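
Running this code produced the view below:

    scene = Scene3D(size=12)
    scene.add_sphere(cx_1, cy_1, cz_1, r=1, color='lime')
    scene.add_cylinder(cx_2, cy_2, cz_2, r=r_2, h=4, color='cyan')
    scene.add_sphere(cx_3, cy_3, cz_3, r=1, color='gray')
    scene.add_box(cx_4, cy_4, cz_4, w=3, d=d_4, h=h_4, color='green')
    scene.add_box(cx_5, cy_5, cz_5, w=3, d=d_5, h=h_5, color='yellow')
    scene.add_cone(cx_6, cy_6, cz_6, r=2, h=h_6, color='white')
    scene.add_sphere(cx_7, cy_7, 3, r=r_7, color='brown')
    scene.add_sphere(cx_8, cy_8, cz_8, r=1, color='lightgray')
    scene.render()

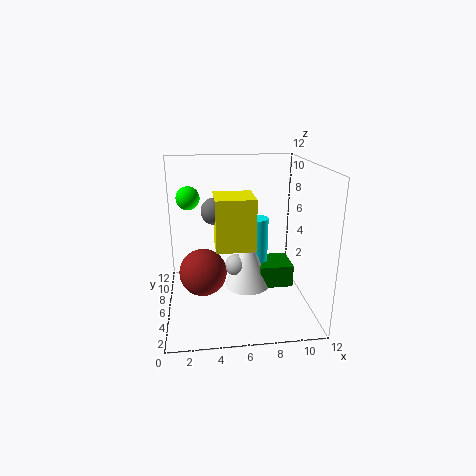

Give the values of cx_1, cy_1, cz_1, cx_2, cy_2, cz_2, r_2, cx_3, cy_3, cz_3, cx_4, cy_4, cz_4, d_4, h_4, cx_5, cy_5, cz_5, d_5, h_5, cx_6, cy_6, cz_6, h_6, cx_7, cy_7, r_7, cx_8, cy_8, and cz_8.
cx_1 = 2; cy_1 = 8; cz_1 = 9; cx_2 = 8; cy_2 = 8; cz_2 = 3; r_2 = 1; cx_3 = 4; cy_3 = 4; cz_3 = 9; cx_4 = 8; cy_4 = 6; cz_4 = 1; d_4 = 3; h_4 = 2; cx_5 = 4; cy_5 = 3; cz_5 = 6; d_5 = 3; h_5 = 4; cx_6 = 7; cy_6 = 7; cz_6 = 1; h_6 = 5; cx_7 = 3; cy_7 = 6; r_7 = 2; cx_8 = 6; cy_8 = 7; cz_8 = 3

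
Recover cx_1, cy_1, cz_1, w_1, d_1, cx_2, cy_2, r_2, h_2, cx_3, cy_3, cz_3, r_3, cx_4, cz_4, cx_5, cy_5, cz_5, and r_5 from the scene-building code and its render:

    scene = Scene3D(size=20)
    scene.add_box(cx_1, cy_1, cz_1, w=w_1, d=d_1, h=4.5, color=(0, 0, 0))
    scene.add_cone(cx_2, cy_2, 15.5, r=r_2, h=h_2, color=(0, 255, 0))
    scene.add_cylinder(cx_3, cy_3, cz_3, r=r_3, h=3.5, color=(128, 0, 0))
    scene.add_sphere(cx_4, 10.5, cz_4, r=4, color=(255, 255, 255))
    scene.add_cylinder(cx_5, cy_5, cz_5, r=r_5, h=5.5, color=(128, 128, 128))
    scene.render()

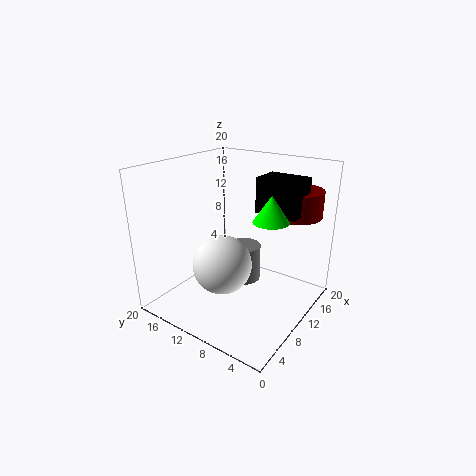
cx_1 = 9.5
cy_1 = 1.5
cz_1 = 14.5
w_1 = 4
d_1 = 5.5
cx_2 = 5.5
cy_2 = 2.5
r_2 = 2
h_2 = 3
cx_3 = 14
cy_3 = 3.5
cz_3 = 13.5
r_3 = 3.5
cx_4 = 7
cz_4 = 7
cx_5 = 13
cy_5 = 11
cz_5 = 2
r_5 = 2.5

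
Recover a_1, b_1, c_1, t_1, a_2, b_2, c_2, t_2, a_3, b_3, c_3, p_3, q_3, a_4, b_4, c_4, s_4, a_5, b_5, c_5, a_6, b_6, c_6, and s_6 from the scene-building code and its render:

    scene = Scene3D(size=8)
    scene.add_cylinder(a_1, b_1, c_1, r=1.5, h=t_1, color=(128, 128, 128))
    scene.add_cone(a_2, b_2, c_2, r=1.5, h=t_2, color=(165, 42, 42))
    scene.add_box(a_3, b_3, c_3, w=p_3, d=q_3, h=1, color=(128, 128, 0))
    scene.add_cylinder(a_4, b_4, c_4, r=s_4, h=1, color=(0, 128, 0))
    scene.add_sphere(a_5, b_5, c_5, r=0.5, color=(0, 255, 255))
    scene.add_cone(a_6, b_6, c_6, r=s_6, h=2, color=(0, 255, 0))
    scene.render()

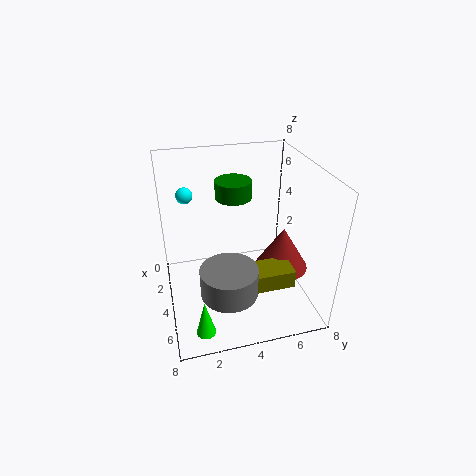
a_1 = 6, b_1 = 3, c_1 = 2, t_1 = 1.5, a_2 = 4.5, b_2 = 6.5, c_2 = 2, t_2 = 2.5, a_3 = 5, b_3 = 4, c_3 = 2, p_3 = 1.5, q_3 = 2.5, a_4 = 3, b_4 = 4, c_4 = 6, s_4 = 1, a_5 = 1, b_5 = 1.5, c_5 = 5.5, a_6 = 7, b_6 = 1.5, c_6 = 0.5, s_6 = 0.5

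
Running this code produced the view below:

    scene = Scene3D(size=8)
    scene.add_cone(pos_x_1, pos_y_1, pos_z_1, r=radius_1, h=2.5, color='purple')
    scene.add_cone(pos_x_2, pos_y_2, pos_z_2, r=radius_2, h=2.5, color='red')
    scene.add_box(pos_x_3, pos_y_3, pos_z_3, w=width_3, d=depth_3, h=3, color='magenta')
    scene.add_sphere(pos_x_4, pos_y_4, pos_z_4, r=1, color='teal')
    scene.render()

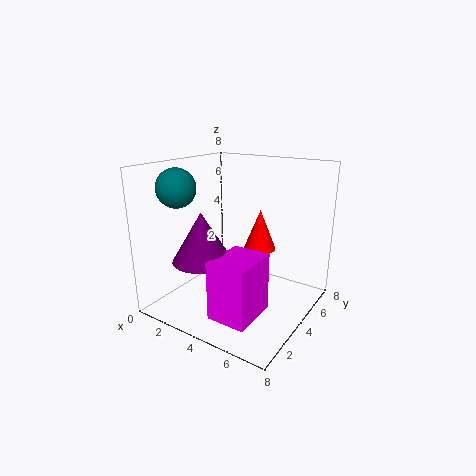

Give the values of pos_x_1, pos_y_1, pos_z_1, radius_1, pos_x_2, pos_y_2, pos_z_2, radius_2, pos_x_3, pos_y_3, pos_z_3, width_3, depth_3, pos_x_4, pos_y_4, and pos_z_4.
pos_x_1 = 3.5; pos_y_1 = 1.5; pos_z_1 = 3.5; radius_1 = 1.5; pos_x_2 = 4; pos_y_2 = 6.5; pos_z_2 = 2.5; radius_2 = 1; pos_x_3 = 4.5; pos_y_3 = 0.5; pos_z_3 = 1; width_3 = 2; depth_3 = 2.5; pos_x_4 = 2; pos_y_4 = 1.5; pos_z_4 = 7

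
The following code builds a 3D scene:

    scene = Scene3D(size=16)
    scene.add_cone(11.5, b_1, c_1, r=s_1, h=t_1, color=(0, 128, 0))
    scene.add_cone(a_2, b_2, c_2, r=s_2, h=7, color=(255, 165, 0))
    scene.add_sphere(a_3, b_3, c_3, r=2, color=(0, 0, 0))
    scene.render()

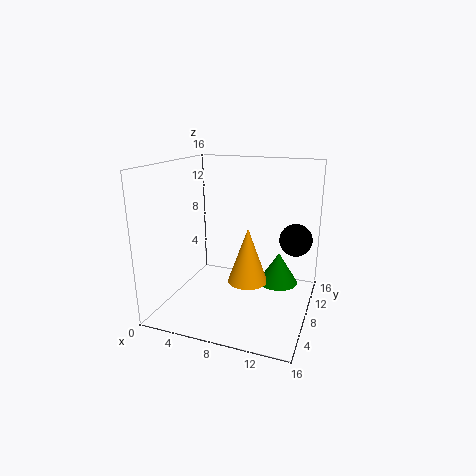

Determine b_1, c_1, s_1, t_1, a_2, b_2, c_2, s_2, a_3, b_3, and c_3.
b_1 = 13.5; c_1 = 0.5; s_1 = 2.5; t_1 = 4; a_2 = 8; b_2 = 11.5; c_2 = 1; s_2 = 2.5; a_3 = 13.5; b_3 = 13.5; c_3 = 6.5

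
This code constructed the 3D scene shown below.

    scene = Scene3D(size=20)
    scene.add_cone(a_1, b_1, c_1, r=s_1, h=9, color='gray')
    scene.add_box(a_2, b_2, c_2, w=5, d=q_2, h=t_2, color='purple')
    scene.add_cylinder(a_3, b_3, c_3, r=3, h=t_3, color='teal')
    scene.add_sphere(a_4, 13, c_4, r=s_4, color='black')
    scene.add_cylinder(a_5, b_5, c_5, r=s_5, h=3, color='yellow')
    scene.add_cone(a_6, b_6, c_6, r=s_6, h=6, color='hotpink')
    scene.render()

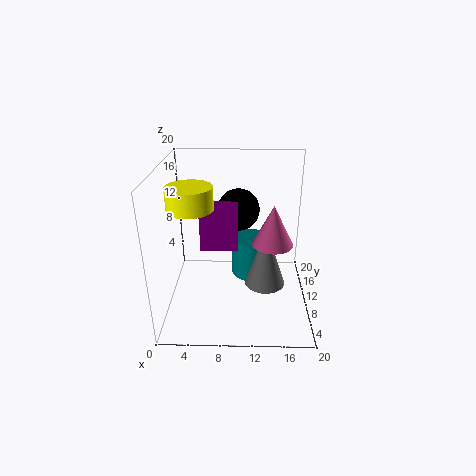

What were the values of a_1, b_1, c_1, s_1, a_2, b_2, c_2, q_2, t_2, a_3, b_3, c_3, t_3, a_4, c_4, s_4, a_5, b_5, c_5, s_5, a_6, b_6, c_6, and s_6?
a_1 = 14; b_1 = 11; c_1 = 2; s_1 = 3; a_2 = 5; b_2 = 8; c_2 = 9; q_2 = 3; t_2 = 6; a_3 = 12; b_3 = 14; c_3 = 2; t_3 = 6; a_4 = 10; c_4 = 13; s_4 = 3; a_5 = 4; b_5 = 8; c_5 = 15; s_5 = 3; a_6 = 15; b_6 = 12; c_6 = 8; s_6 = 3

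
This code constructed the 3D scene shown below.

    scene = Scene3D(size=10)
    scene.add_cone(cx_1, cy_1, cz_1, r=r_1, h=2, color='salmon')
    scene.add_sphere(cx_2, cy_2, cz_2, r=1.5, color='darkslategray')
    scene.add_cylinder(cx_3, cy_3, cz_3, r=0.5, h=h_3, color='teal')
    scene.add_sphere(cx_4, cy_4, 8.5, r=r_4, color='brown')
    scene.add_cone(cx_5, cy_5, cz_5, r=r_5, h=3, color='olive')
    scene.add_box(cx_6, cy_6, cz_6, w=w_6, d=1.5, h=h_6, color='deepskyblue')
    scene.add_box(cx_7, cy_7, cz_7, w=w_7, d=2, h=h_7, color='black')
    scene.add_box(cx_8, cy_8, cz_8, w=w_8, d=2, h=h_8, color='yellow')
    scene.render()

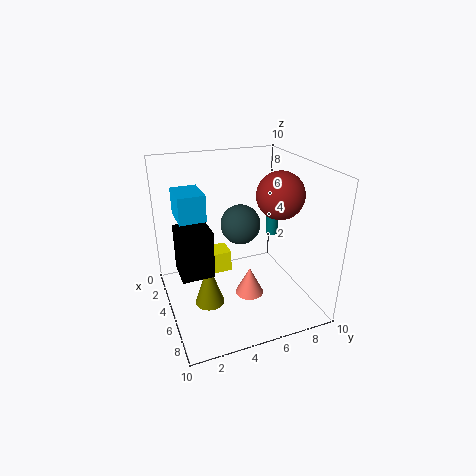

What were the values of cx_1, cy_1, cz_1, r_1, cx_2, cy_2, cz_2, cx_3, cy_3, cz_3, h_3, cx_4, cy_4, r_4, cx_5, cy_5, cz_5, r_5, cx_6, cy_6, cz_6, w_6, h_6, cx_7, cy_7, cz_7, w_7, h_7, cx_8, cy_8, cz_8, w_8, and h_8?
cx_1 = 6; cy_1 = 5.5; cz_1 = 1; r_1 = 1; cx_2 = 3; cy_2 = 6; cz_2 = 5; cx_3 = 1.5; cy_3 = 9.5; cz_3 = 3; h_3 = 2; cx_4 = 7; cy_4 = 7; r_4 = 1.5; cx_5 = 6; cy_5 = 2.5; cz_5 = 1; r_5 = 1; cx_6 = 6; cy_6 = 0.5; cz_6 = 8; w_6 = 2; h_6 = 1.5; cx_7 = 5.5; cy_7 = 0.5; cz_7 = 4; w_7 = 2; h_7 = 3; cx_8 = 3.5; cy_8 = 2.5; cz_8 = 2.5; w_8 = 1.5; h_8 = 1.5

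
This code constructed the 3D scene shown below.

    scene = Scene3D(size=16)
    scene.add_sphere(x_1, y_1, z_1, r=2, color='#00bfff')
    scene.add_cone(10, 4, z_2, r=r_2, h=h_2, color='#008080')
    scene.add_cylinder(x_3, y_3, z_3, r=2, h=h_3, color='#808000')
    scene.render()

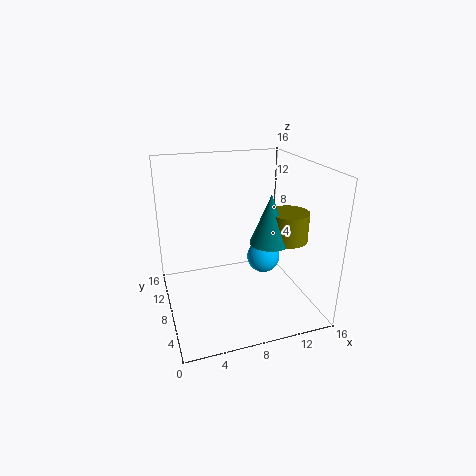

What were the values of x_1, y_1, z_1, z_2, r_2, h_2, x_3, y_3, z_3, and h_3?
x_1 = 12, y_1 = 10, z_1 = 4, z_2 = 9, r_2 = 2, h_2 = 5, x_3 = 12, y_3 = 4, z_3 = 9, h_3 = 3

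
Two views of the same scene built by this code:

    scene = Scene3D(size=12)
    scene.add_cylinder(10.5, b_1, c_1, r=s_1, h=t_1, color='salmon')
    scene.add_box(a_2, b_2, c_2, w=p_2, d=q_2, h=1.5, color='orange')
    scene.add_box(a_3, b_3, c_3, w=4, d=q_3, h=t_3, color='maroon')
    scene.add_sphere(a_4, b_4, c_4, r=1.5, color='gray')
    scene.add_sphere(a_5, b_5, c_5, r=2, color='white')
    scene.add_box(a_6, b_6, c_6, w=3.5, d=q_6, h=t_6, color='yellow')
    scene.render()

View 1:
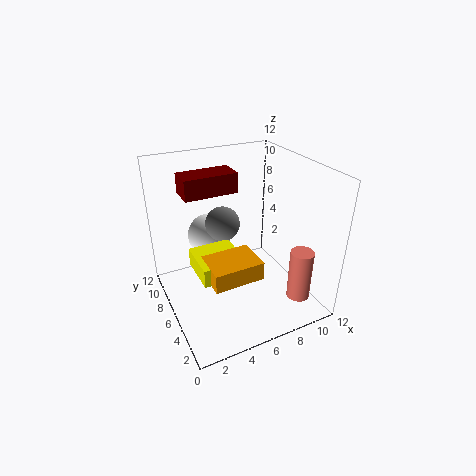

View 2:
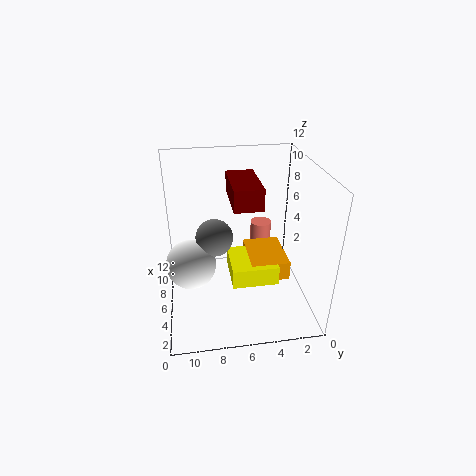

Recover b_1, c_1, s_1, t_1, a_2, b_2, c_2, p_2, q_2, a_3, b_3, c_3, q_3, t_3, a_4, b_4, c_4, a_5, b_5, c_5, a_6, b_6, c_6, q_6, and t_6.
b_1 = 3
c_1 = 0.5
s_1 = 1
t_1 = 4.5
a_2 = 2.5
b_2 = 2.5
c_2 = 4
p_2 = 4
q_2 = 3
a_3 = 1.5
b_3 = 5
c_3 = 10.5
q_3 = 2
t_3 = 1.5
a_4 = 5.5
b_4 = 8
c_4 = 6.5
a_5 = 5
b_5 = 10
c_5 = 4.5
a_6 = 2
b_6 = 3.5
c_6 = 4
q_6 = 3.5
t_6 = 1.5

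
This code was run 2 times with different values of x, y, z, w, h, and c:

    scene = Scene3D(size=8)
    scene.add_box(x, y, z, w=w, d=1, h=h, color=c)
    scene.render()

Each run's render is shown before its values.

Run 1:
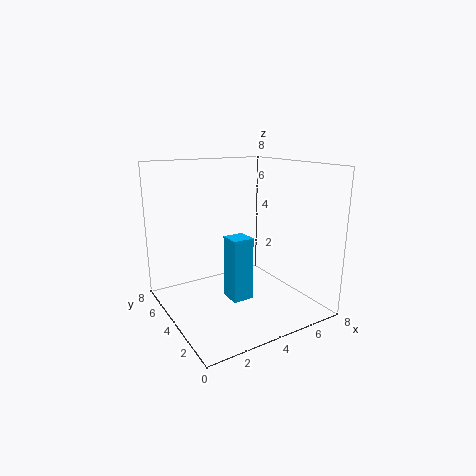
x = 2, y = 1, z = 2, w = 1, h = 3, c = 'deepskyblue'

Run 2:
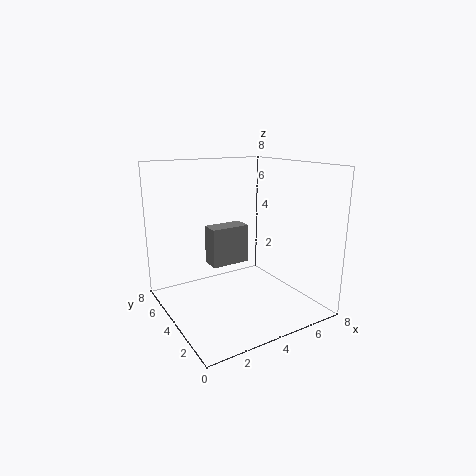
x = 2, y = 3, z = 3, w = 2, h = 2, c = 'gray'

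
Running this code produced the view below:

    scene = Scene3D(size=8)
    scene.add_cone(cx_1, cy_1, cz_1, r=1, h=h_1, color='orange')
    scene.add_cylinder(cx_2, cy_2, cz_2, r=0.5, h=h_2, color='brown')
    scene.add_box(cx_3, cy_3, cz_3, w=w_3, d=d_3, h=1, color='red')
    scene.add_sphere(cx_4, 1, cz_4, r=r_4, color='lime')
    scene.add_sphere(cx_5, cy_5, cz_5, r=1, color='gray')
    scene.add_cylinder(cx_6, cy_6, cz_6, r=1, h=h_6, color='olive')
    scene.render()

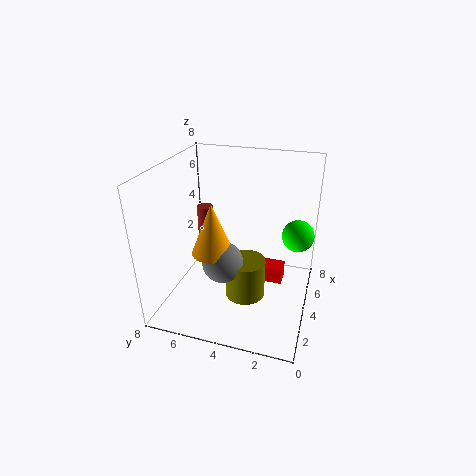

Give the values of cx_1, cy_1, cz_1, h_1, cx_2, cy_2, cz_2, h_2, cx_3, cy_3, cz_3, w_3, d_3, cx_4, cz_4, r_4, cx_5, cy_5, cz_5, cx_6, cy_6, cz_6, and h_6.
cx_1 = 1.5, cy_1 = 4.5, cz_1 = 4.5, h_1 = 2.5, cx_2 = 6.5, cy_2 = 7, cz_2 = 2, h_2 = 2.5, cx_3 = 4.5, cy_3 = 1.5, cz_3 = 1, w_3 = 1, d_3 = 1.5, cx_4 = 7, cz_4 = 3, r_4 = 1, cx_5 = 1.5, cy_5 = 4, cz_5 = 4, cx_6 = 2, cy_6 = 3, cz_6 = 2, h_6 = 2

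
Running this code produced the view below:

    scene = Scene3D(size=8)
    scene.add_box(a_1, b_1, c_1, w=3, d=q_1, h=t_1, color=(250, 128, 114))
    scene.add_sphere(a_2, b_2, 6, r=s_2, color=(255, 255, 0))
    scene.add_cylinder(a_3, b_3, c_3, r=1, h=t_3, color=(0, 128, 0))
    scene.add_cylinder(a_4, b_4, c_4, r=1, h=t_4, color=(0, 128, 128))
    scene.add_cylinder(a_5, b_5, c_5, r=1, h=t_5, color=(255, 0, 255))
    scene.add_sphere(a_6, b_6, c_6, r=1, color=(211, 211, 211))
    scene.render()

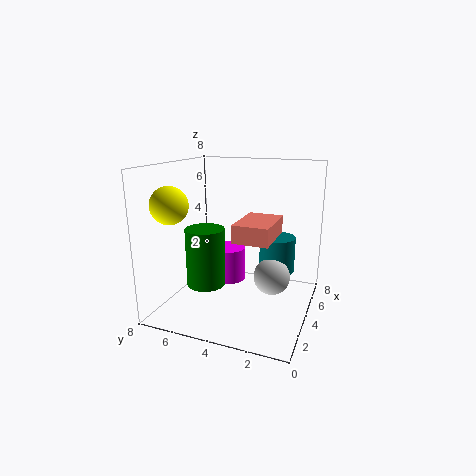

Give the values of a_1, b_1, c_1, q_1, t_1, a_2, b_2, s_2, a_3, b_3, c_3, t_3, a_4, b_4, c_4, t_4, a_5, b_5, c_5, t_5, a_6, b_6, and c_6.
a_1 = 3; b_1 = 2; c_1 = 4; q_1 = 2; t_1 = 1; a_2 = 2; b_2 = 7; s_2 = 1; a_3 = 2; b_3 = 5; c_3 = 2; t_3 = 3; a_4 = 5; b_4 = 2; c_4 = 2; t_4 = 2; a_5 = 5; b_5 = 5; c_5 = 1; t_5 = 2; a_6 = 4; b_6 = 2; c_6 = 2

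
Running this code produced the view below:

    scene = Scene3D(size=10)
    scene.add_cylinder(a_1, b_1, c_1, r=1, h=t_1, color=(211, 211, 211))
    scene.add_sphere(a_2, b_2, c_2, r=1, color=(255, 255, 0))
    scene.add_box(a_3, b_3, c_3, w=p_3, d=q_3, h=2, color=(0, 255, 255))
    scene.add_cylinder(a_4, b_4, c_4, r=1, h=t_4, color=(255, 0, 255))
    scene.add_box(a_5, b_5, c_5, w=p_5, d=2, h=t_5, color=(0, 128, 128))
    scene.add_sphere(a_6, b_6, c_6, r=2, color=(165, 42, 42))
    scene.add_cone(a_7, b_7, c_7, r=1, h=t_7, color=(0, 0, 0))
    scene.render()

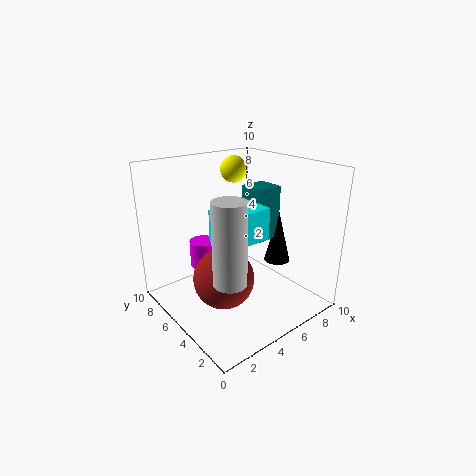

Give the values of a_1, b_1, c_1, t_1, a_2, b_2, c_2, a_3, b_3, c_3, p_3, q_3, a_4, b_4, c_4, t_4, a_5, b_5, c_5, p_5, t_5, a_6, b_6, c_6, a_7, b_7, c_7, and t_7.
a_1 = 2, b_1 = 2, c_1 = 4, t_1 = 5, a_2 = 7, b_2 = 8, c_2 = 9, a_3 = 2, b_3 = 2, c_3 = 6, p_3 = 3, q_3 = 2, a_4 = 4, b_4 = 8, c_4 = 2, t_4 = 2, a_5 = 7, b_5 = 5, c_5 = 4, p_5 = 2, t_5 = 4, a_6 = 3, b_6 = 4, c_6 = 3, a_7 = 9, b_7 = 5, c_7 = 2, t_7 = 4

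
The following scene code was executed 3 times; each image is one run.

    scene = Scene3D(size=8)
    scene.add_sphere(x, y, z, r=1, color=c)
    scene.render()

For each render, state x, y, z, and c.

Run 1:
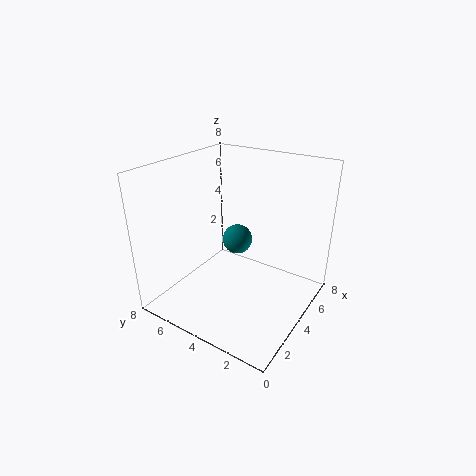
x = 7
y = 6
z = 2
c = 'teal'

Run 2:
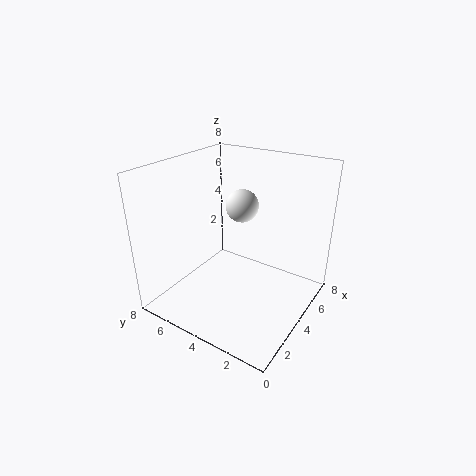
x = 6
y = 5
z = 5
c = 'white'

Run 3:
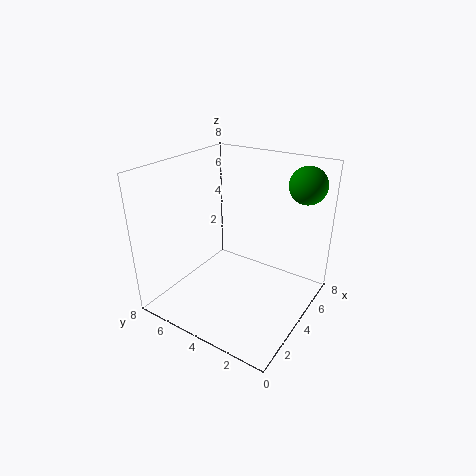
x = 6
y = 1
z = 7
c = 'green'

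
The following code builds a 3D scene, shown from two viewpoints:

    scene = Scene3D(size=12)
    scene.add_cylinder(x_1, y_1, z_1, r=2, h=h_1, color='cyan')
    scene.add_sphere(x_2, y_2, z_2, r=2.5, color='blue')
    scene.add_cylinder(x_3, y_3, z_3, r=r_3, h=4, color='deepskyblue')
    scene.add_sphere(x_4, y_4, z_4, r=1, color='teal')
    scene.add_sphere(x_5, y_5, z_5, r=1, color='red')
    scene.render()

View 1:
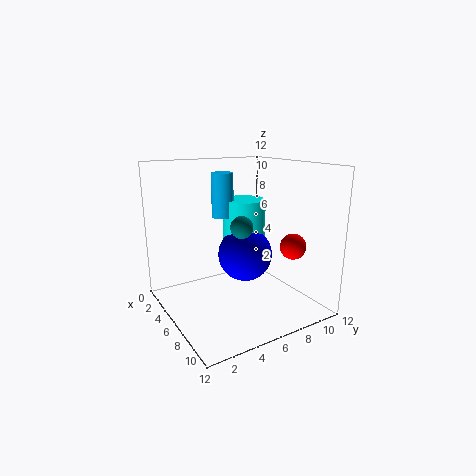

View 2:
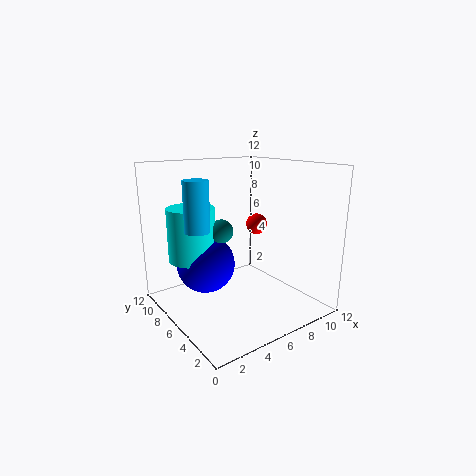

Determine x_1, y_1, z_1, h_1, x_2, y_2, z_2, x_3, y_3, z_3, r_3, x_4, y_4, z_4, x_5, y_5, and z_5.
x_1 = 3; y_1 = 8.5; z_1 = 4; h_1 = 4.5; x_2 = 4; y_2 = 8; z_2 = 3.5; x_3 = 2.5; y_3 = 6.5; z_3 = 7; r_3 = 1; x_4 = 5; y_4 = 7; z_4 = 6.5; x_5 = 10; y_5 = 8.5; z_5 = 6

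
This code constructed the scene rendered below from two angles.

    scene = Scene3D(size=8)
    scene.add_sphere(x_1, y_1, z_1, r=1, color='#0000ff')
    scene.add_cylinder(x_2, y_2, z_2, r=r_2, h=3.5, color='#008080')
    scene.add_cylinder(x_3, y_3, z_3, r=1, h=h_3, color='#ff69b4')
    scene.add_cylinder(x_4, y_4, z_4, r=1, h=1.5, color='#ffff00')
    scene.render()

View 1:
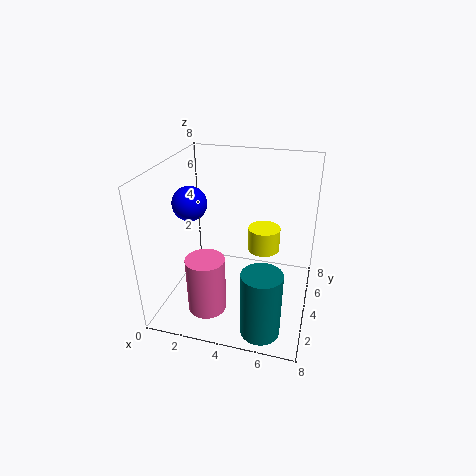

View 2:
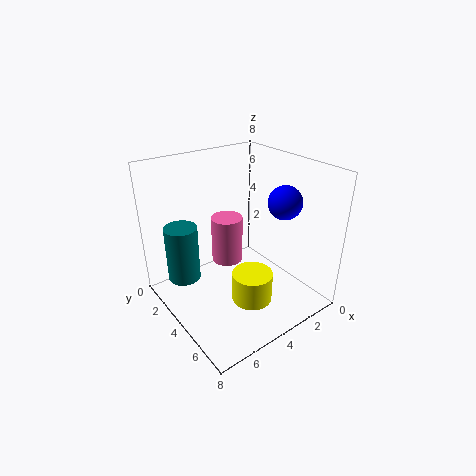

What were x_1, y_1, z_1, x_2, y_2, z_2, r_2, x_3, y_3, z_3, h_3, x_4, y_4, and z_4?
x_1 = 1, y_1 = 4.5, z_1 = 5.5, x_2 = 6, y_2 = 1, z_2 = 0.5, r_2 = 1, x_3 = 3, y_3 = 1.5, z_3 = 1, h_3 = 3, x_4 = 5, y_4 = 6.5, z_4 = 2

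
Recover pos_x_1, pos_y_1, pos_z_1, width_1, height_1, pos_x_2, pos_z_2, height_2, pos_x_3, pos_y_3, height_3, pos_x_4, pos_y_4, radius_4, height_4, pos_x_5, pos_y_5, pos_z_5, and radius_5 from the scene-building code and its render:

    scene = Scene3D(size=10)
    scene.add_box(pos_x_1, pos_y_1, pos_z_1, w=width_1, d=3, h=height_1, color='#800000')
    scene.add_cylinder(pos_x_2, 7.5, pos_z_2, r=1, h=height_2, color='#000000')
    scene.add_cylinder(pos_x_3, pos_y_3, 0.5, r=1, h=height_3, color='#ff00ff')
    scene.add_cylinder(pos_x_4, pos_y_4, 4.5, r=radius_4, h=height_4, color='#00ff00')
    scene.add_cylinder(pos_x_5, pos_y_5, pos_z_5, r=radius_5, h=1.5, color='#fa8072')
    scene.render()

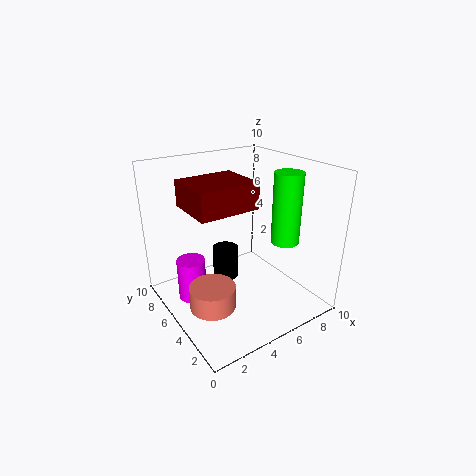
pos_x_1 = 0.5
pos_y_1 = 1.5
pos_z_1 = 8.5
width_1 = 3.5
height_1 = 1.5
pos_x_2 = 5.5
pos_z_2 = 0.5
height_2 = 2.5
pos_x_3 = 2
pos_y_3 = 6.5
height_3 = 3
pos_x_4 = 8
pos_y_4 = 3.5
radius_4 = 1
height_4 = 5
pos_x_5 = 2
pos_y_5 = 3.5
pos_z_5 = 1.5
radius_5 = 1.5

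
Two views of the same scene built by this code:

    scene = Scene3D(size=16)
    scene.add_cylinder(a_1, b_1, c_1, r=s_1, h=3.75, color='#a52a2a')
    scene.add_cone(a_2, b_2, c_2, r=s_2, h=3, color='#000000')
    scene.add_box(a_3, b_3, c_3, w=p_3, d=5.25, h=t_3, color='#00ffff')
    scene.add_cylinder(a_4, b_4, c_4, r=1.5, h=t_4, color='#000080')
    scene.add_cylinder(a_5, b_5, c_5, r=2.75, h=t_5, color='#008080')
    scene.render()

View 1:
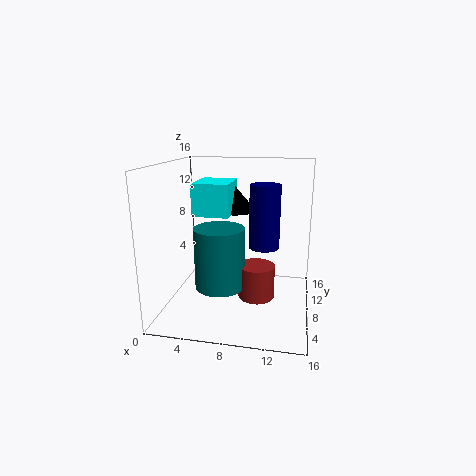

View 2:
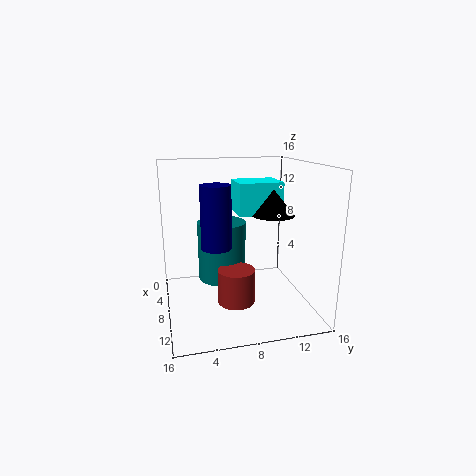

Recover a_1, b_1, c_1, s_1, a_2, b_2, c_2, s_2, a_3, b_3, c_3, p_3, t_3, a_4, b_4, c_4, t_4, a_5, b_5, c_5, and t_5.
a_1 = 10.25, b_1 = 7.25, c_1 = 1.5, s_1 = 2, a_2 = 6.75, b_2 = 12.5, c_2 = 10, s_2 = 2.5, a_3 = 2.5, b_3 = 8.5, c_3 = 10, p_3 = 4.25, t_3 = 3.75, a_4 = 11.25, b_4 = 5, c_4 = 8.25, t_4 = 6.25, a_5 = 6.25, b_5 = 6.5, c_5 = 2.75, t_5 = 6.75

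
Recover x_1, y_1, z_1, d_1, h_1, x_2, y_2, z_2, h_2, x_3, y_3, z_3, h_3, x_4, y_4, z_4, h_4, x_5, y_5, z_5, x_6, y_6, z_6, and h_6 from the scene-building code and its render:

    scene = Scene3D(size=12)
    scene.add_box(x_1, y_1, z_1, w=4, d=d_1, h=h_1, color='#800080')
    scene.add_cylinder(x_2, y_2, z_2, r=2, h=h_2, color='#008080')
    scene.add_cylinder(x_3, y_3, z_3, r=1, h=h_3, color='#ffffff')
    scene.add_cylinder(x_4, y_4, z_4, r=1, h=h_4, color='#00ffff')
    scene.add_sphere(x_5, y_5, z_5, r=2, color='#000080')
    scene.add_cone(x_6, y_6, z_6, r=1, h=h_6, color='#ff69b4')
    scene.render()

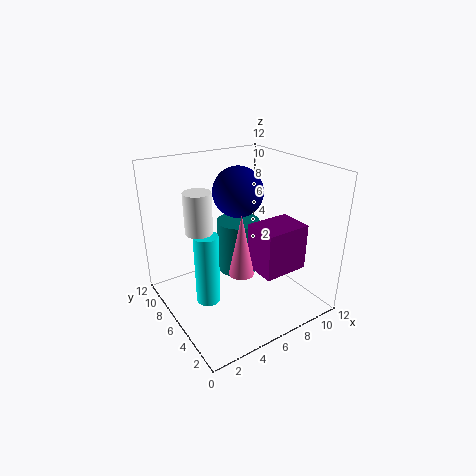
x_1 = 7
y_1 = 3
z_1 = 3
d_1 = 3
h_1 = 4
x_2 = 8
y_2 = 9
z_2 = 1
h_2 = 5
x_3 = 2
y_3 = 5
z_3 = 8
h_3 = 3
x_4 = 3
y_4 = 6
z_4 = 1
h_4 = 6
x_5 = 6
y_5 = 6
z_5 = 10
x_6 = 5
y_6 = 4
z_6 = 4
h_6 = 5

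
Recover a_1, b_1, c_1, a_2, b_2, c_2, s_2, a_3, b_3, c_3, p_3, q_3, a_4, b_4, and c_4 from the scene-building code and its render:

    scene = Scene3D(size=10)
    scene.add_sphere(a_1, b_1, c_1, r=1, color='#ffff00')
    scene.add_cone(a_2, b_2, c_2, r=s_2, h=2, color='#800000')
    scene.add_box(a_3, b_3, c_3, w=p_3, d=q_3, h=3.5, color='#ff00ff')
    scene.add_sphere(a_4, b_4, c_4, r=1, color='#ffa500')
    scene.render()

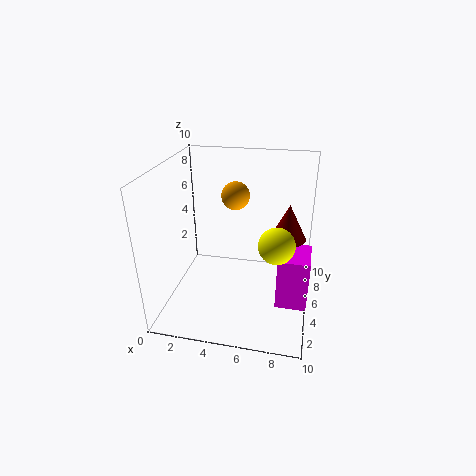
a_1 = 8
b_1 = 1
c_1 = 7
a_2 = 8.5
b_2 = 2
c_2 = 7
s_2 = 1
a_3 = 8
b_3 = 2.5
c_3 = 1.5
p_3 = 2
q_3 = 2.5
a_4 = 4.5
b_4 = 6.5
c_4 = 7.5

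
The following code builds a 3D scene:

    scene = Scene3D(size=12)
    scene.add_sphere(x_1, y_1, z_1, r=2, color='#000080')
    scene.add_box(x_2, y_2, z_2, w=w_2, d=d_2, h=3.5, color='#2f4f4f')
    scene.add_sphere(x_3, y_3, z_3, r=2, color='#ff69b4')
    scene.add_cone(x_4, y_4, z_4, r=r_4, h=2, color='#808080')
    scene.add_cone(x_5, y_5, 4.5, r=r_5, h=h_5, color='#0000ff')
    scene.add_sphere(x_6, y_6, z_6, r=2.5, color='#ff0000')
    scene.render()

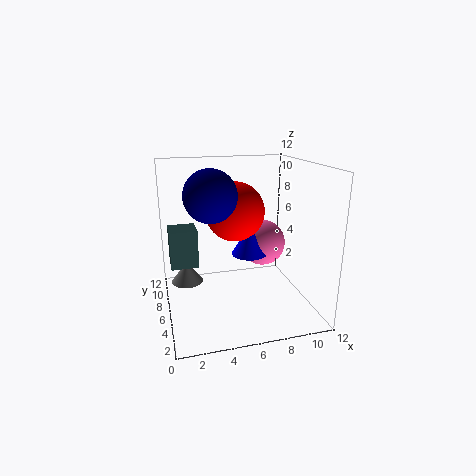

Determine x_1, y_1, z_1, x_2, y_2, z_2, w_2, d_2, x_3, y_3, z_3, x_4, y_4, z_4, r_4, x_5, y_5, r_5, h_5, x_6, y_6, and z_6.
x_1 = 3.5; y_1 = 4.5; z_1 = 10; x_2 = 0.5; y_2 = 8.5; z_2 = 2.5; w_2 = 2.5; d_2 = 2.5; x_3 = 8.5; y_3 = 7; z_3 = 5; x_4 = 2; y_4 = 10; z_4 = 0.5; r_4 = 1.5; x_5 = 7; y_5 = 6; r_5 = 1.5; h_5 = 2.5; x_6 = 6; y_6 = 7; z_6 = 8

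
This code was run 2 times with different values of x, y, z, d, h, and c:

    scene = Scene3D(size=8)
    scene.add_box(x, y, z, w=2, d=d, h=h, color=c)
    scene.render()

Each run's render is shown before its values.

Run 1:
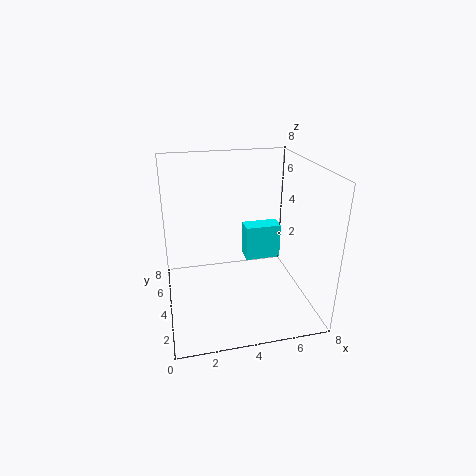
x = 4.5
y = 4
z = 2.5
d = 1
h = 2
c = 'cyan'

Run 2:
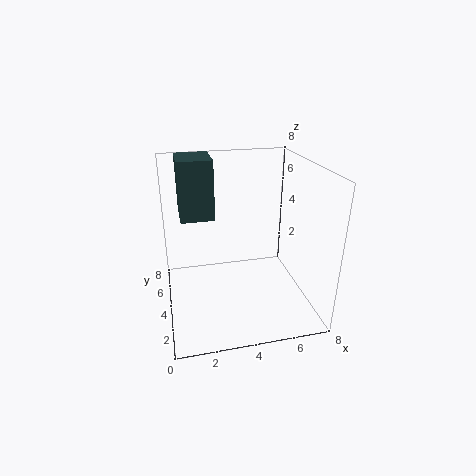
x = 1
y = 5.5
z = 4.5
d = 2.5
h = 3.5
c = 'darkslategray'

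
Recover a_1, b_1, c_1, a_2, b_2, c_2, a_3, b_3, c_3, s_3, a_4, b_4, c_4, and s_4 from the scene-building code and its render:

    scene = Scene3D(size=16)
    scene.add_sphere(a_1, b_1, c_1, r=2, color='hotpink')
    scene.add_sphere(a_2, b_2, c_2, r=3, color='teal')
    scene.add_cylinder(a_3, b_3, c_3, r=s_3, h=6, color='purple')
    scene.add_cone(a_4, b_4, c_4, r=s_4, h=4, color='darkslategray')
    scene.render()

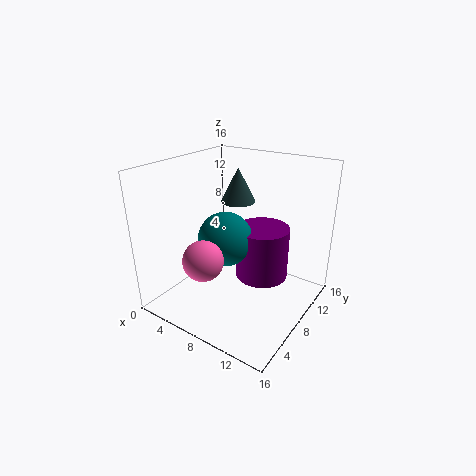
a_1 = 8, b_1 = 2, c_1 = 8, a_2 = 7, b_2 = 7, c_2 = 8, a_3 = 10, b_3 = 10, c_3 = 3, s_3 = 3, a_4 = 6, b_4 = 11, c_4 = 11, s_4 = 2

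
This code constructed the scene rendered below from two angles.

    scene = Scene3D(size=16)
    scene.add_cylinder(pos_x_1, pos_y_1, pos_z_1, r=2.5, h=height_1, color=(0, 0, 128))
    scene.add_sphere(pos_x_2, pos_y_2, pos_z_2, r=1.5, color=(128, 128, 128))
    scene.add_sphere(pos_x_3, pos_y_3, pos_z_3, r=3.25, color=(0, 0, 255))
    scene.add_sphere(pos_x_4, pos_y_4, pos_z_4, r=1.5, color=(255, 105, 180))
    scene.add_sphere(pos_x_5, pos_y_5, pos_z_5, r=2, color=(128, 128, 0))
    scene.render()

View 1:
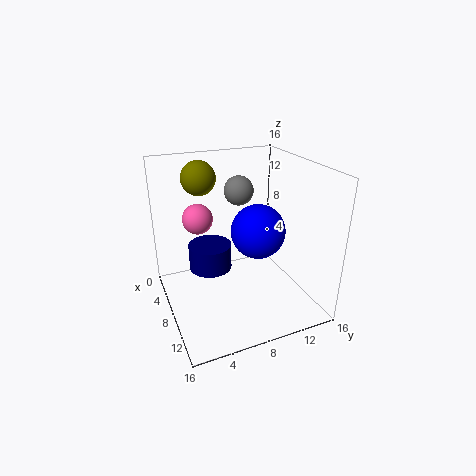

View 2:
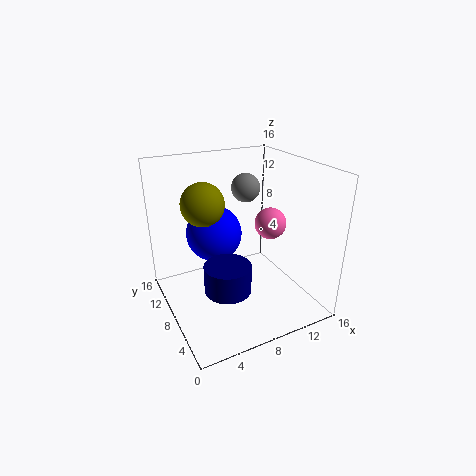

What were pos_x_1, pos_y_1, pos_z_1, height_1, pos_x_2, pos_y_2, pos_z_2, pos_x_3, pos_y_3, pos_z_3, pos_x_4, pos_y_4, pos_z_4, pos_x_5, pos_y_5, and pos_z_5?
pos_x_1 = 5.5, pos_y_1 = 5.5, pos_z_1 = 3.5, height_1 = 3, pos_x_2 = 8.75, pos_y_2 = 7.75, pos_z_2 = 13.75, pos_x_3 = 6.5, pos_y_3 = 11.25, pos_z_3 = 7.5, pos_x_4 = 9, pos_y_4 = 3.25, pos_z_4 = 11.5, pos_x_5 = 3, pos_y_5 = 5.25, pos_z_5 = 13.75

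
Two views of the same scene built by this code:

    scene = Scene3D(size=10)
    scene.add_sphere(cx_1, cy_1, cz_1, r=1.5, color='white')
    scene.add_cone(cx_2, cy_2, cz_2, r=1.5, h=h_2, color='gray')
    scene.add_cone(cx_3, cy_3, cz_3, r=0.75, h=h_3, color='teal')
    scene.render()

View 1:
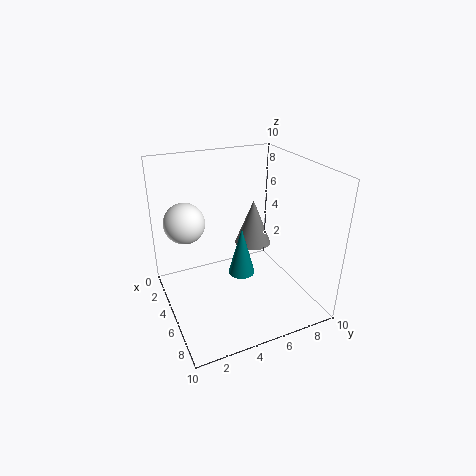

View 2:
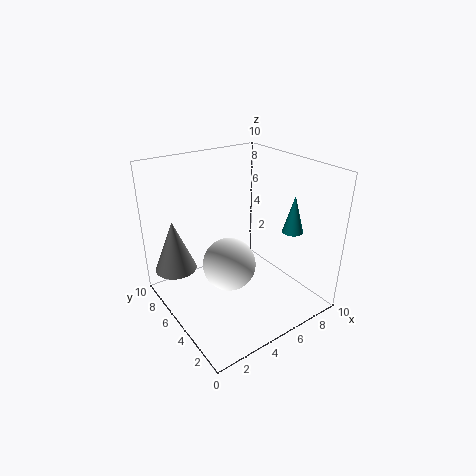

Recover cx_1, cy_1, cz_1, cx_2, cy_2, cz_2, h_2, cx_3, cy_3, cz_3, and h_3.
cx_1 = 2.25
cy_1 = 2
cz_1 = 5.5
cx_2 = 1.5
cy_2 = 8
cz_2 = 2.25
h_2 = 3.75
cx_3 = 8.75
cy_3 = 3.5
cz_3 = 5
h_3 = 2.75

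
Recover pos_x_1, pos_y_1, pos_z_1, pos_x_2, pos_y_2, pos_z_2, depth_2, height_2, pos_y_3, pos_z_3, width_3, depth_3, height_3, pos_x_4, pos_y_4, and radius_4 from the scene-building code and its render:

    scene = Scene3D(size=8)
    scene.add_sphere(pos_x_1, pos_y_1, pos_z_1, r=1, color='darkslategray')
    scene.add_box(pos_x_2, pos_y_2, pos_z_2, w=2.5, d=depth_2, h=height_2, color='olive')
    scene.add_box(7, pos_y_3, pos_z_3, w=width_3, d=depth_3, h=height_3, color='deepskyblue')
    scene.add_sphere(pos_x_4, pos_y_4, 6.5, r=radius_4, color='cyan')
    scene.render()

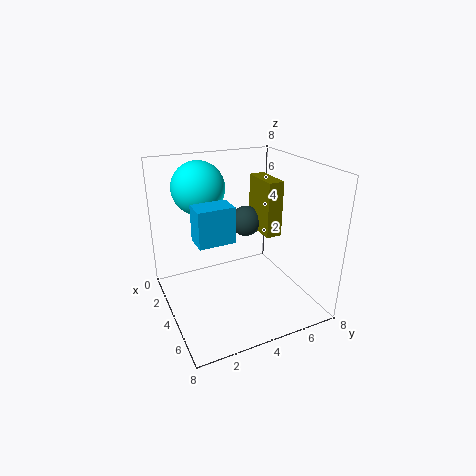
pos_x_1 = 1; pos_y_1 = 6; pos_z_1 = 3.5; pos_x_2 = 0.5; pos_y_2 = 6.5; pos_z_2 = 3; depth_2 = 1; height_2 = 3.5; pos_y_3 = 0.5; pos_z_3 = 6; width_3 = 1; depth_3 = 1.5; height_3 = 1.5; pos_x_4 = 2; pos_y_4 = 2.5; radius_4 = 1.5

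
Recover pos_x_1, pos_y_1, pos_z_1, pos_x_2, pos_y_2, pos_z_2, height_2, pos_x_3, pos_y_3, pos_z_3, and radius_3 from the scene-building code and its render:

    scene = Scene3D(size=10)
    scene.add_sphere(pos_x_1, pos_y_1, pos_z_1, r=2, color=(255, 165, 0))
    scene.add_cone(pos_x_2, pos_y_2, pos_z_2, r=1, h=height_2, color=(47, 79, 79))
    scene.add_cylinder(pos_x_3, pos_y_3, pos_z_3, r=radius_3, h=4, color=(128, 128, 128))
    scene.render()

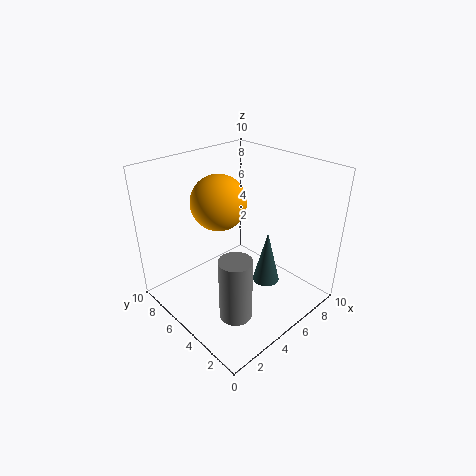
pos_x_1 = 5
pos_y_1 = 7
pos_z_1 = 7
pos_x_2 = 7
pos_y_2 = 4
pos_z_2 = 1
height_2 = 4
pos_x_3 = 2
pos_y_3 = 2
pos_z_3 = 2
radius_3 = 1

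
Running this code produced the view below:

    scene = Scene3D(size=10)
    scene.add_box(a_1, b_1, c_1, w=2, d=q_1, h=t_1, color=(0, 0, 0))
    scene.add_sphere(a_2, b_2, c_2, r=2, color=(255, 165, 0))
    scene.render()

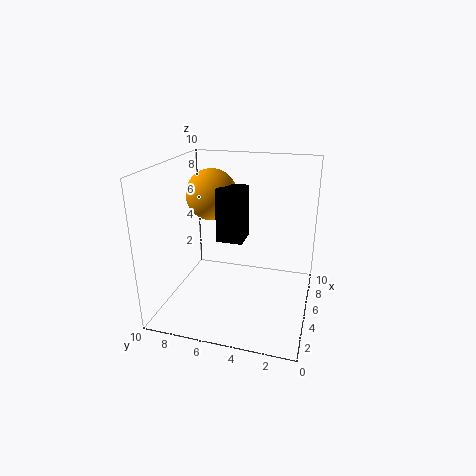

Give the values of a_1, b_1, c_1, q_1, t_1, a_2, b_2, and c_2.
a_1 = 6; b_1 = 5; c_1 = 4; q_1 = 2; t_1 = 4; a_2 = 8; b_2 = 8; c_2 = 7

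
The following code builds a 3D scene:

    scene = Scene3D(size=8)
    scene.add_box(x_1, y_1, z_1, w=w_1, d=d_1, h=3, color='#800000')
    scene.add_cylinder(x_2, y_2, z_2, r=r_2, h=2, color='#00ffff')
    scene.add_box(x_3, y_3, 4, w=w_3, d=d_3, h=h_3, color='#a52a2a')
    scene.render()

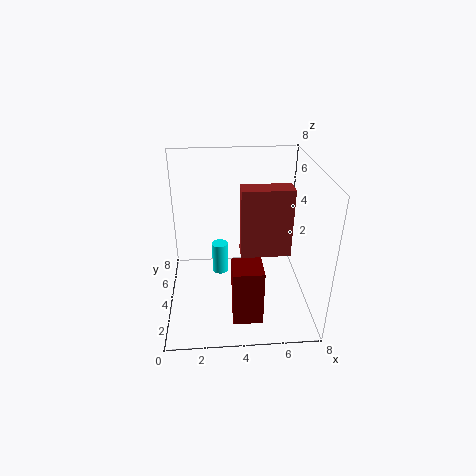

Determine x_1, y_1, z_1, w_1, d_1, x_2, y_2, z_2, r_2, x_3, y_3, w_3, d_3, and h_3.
x_1 = 3.5, y_1 = 0.5, z_1 = 1, w_1 = 1.5, d_1 = 1.5, x_2 = 3, y_2 = 6, z_2 = 0.5, r_2 = 0.5, x_3 = 4, y_3 = 2, w_3 = 2.5, d_3 = 1, h_3 = 3.5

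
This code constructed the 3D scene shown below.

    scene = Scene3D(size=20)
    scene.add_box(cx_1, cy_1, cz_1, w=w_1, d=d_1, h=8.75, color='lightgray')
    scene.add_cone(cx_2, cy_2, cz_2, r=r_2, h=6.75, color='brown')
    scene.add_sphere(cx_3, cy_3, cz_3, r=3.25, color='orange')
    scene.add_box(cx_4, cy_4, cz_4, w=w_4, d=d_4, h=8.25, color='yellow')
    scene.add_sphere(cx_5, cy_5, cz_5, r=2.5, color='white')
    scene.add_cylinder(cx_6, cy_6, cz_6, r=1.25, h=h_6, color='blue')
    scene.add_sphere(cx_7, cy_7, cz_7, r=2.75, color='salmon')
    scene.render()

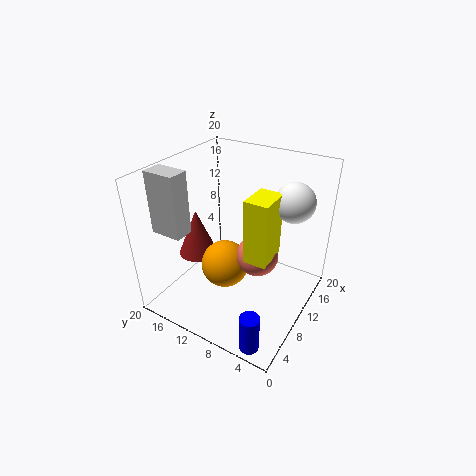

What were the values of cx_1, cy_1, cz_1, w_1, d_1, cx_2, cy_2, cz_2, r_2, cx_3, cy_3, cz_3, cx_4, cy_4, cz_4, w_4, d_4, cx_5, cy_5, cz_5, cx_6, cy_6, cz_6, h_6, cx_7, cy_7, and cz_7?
cx_1 = 4; cy_1 = 15.5; cz_1 = 11; w_1 = 2.75; d_1 = 4.5; cx_2 = 8.5; cy_2 = 16; cz_2 = 6.5; r_2 = 2.75; cx_3 = 7.75; cy_3 = 10.75; cz_3 = 6.75; cx_4 = 5.75; cy_4 = 3.75; cz_4 = 10; w_4 = 4.25; d_4 = 3; cx_5 = 11.25; cy_5 = 2.75; cz_5 = 16.75; cx_6 = 1.5; cy_6 = 3.25; cz_6 = 0.75; h_6 = 5; cx_7 = 8.75; cy_7 = 6.25; cz_7 = 9.25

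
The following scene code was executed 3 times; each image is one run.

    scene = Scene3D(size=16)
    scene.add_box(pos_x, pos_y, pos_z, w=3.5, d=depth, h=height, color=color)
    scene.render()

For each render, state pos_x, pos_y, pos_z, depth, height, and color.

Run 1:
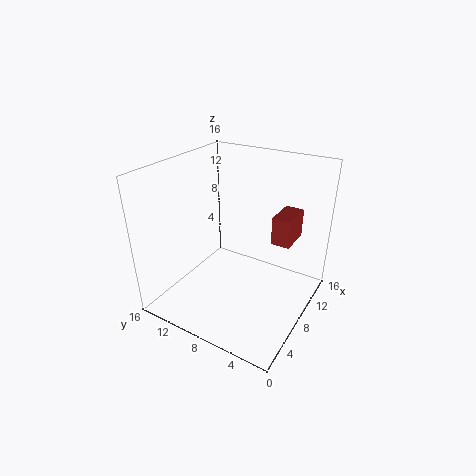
pos_x = 8
pos_y = 2
pos_z = 8.5
depth = 2
height = 3
color = 'brown'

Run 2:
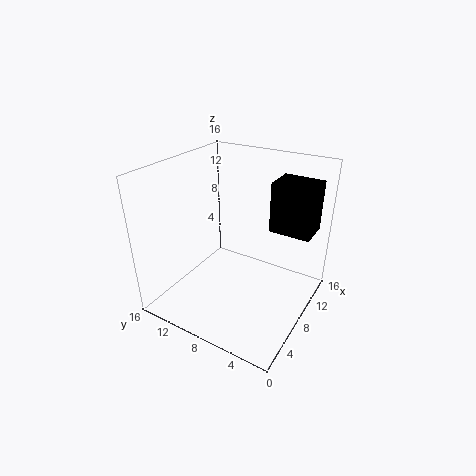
pos_x = 9.5
pos_y = 0.5
pos_z = 9
depth = 4.5
height = 5.5
color = 'black'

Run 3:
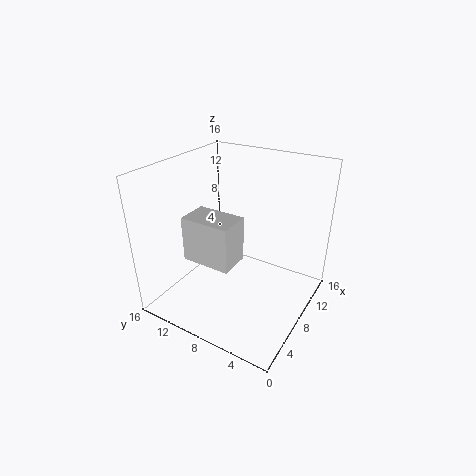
pos_x = 4
pos_y = 7
pos_z = 6
depth = 5.5
height = 5
color = 'lightgray'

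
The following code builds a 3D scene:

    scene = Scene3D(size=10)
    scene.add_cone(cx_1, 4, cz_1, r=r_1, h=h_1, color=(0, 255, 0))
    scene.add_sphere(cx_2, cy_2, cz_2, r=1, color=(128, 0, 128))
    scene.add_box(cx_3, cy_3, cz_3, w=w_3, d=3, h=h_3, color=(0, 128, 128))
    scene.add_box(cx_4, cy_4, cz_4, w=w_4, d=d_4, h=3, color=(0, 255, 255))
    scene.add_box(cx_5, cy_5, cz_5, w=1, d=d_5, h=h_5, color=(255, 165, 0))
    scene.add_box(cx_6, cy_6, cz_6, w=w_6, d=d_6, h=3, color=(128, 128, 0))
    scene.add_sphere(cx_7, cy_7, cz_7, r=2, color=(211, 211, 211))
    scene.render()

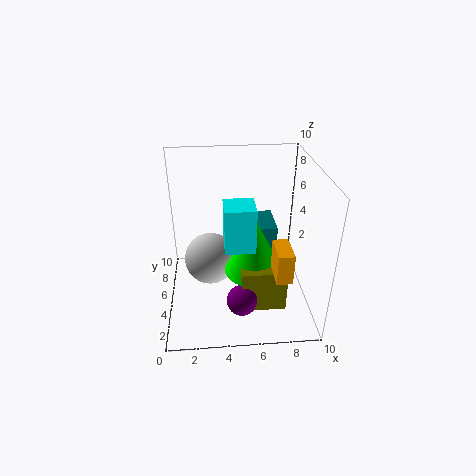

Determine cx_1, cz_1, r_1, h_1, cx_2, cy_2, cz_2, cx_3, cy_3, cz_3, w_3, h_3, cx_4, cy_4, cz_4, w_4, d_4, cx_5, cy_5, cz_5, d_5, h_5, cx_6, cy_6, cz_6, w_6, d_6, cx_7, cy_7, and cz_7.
cx_1 = 6, cz_1 = 3, r_1 = 2, h_1 = 4, cx_2 = 5, cy_2 = 2, cz_2 = 2, cx_3 = 6, cy_3 = 6, cz_3 = 3, w_3 = 2, h_3 = 2, cx_4 = 4, cy_4 = 3, cz_4 = 5, w_4 = 2, d_4 = 2, cx_5 = 7, cy_5 = 1, cz_5 = 4, d_5 = 2, h_5 = 2, cx_6 = 5, cy_6 = 2, cz_6 = 1, w_6 = 3, d_6 = 3, cx_7 = 3, cy_7 = 7, cz_7 = 2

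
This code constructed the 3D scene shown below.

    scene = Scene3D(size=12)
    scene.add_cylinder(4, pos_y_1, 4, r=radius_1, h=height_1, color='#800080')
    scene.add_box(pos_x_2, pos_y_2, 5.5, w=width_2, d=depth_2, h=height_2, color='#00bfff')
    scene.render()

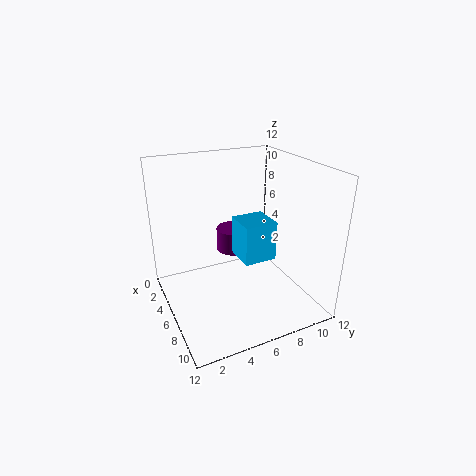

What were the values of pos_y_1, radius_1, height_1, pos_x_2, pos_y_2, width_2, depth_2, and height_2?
pos_y_1 = 6.5
radius_1 = 1.5
height_1 = 2
pos_x_2 = 7
pos_y_2 = 5
width_2 = 2.5
depth_2 = 2.5
height_2 = 3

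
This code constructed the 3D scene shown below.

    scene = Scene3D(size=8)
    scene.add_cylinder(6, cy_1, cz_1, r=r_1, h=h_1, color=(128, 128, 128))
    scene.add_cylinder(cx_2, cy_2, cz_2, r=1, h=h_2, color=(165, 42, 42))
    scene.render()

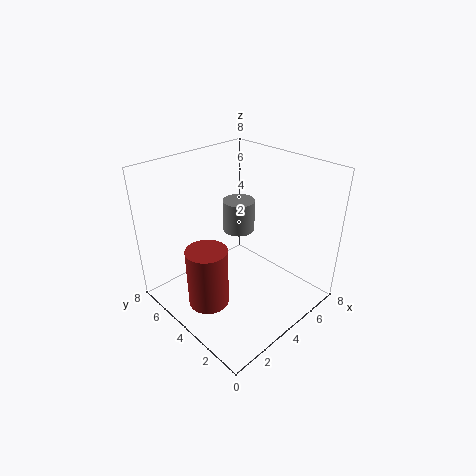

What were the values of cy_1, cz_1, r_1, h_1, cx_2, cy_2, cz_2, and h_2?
cy_1 = 6
cz_1 = 3
r_1 = 1
h_1 = 2
cx_2 = 1
cy_2 = 3
cz_2 = 2
h_2 = 3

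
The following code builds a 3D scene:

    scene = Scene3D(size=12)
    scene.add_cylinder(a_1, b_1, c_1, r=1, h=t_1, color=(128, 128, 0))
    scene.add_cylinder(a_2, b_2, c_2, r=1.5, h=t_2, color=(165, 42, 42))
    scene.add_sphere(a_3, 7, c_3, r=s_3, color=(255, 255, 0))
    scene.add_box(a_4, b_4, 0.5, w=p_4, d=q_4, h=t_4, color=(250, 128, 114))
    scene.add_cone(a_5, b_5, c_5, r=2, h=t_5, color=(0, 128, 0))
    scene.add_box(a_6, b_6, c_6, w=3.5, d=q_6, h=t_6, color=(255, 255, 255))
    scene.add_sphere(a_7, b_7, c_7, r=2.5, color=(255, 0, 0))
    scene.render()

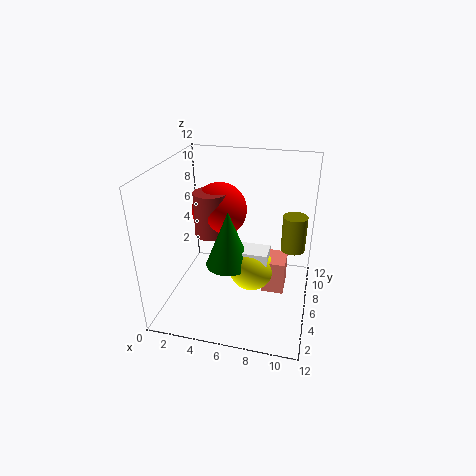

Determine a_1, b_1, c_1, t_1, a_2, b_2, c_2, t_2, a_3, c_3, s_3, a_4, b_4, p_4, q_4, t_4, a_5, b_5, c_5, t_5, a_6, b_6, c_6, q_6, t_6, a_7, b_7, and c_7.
a_1 = 10.5, b_1 = 7, c_1 = 5, t_1 = 3, a_2 = 3, b_2 = 8, c_2 = 5, t_2 = 4, a_3 = 7, c_3 = 2.5, s_3 = 2, a_4 = 8, b_4 = 6.5, p_4 = 2, q_4 = 2.5, t_4 = 3, a_5 = 5, b_5 = 6.5, c_5 = 3, t_5 = 5, a_6 = 5, b_6 = 6, c_6 = 3, q_6 = 2, t_6 = 1.5, a_7 = 3.5, b_7 = 9, c_7 = 7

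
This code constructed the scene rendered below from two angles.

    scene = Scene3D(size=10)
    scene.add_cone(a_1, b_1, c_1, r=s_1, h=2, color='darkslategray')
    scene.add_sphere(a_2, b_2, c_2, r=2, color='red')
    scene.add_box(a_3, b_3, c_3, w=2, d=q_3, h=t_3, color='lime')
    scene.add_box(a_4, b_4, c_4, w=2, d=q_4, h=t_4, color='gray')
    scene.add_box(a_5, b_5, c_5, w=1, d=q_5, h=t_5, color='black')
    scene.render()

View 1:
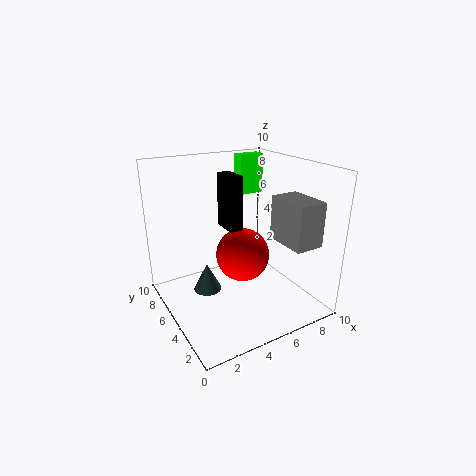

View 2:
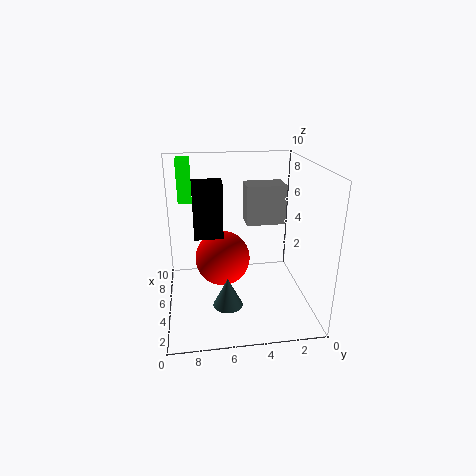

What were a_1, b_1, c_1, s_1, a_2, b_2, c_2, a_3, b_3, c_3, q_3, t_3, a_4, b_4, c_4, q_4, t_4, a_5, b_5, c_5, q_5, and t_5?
a_1 = 3, b_1 = 6, c_1 = 1, s_1 = 1, a_2 = 6, b_2 = 6, c_2 = 3, a_3 = 7, b_3 = 8, c_3 = 7, q_3 = 1, t_3 = 3, a_4 = 7, b_4 = 1, c_4 = 5, q_4 = 3, t_4 = 3, a_5 = 5, b_5 = 6, c_5 = 5, q_5 = 2, t_5 = 4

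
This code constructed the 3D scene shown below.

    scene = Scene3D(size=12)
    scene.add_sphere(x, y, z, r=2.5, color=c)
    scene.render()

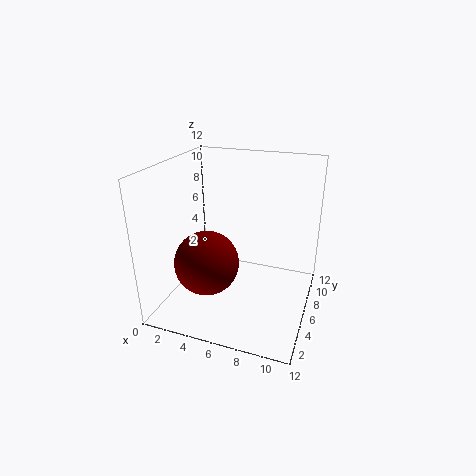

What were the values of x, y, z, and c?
x = 4.5, y = 3, z = 5, c = 'maroon'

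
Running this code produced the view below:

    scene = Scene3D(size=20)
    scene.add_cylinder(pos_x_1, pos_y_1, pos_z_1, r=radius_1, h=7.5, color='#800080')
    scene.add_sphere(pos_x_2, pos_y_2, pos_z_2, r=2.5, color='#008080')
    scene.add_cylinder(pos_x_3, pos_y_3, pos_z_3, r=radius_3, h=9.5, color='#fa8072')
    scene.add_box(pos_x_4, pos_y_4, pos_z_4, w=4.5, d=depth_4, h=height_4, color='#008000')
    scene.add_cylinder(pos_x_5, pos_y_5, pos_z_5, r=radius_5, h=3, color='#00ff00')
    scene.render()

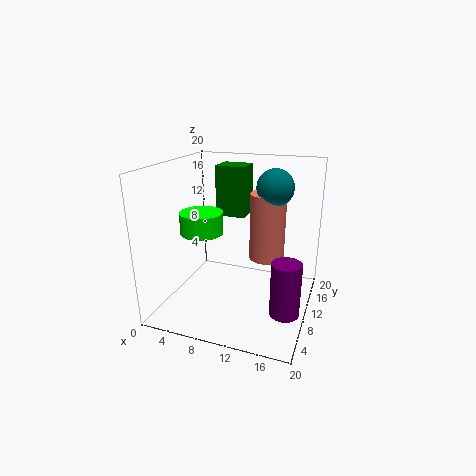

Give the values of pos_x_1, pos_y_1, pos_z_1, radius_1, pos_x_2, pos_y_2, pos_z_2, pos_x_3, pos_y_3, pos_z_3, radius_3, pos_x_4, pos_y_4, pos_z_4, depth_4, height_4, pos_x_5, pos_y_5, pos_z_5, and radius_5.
pos_x_1 = 17.5, pos_y_1 = 7.5, pos_z_1 = 1, radius_1 = 2, pos_x_2 = 14.5, pos_y_2 = 12, pos_z_2 = 17, pos_x_3 = 13.5, pos_y_3 = 12.5, pos_z_3 = 6.5, radius_3 = 2.5, pos_x_4 = 5, pos_y_4 = 14, pos_z_4 = 11.5, depth_4 = 4, height_4 = 7.5, pos_x_5 = 5, pos_y_5 = 9, pos_z_5 = 10.5, radius_5 = 3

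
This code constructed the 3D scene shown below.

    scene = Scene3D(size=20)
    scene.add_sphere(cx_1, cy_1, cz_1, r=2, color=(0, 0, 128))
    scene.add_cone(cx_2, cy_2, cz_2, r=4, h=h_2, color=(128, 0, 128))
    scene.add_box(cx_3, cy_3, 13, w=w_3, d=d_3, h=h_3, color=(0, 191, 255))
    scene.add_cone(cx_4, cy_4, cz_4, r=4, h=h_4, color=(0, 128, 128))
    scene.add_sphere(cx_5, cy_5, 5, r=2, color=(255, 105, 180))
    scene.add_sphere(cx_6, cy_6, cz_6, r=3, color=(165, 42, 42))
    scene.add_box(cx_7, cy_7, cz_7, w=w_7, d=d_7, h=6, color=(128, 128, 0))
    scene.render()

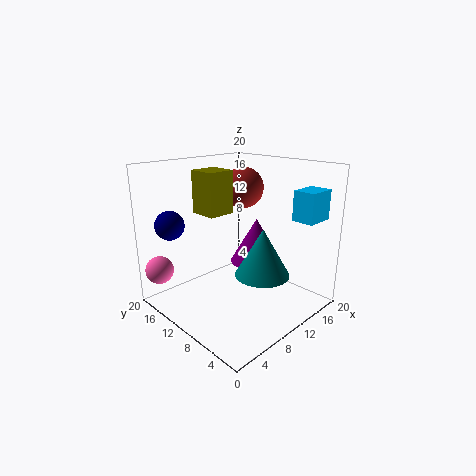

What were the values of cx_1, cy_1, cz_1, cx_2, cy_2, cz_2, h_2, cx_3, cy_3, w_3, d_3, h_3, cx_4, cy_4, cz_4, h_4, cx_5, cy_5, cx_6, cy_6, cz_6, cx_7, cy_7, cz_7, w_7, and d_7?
cx_1 = 3
cy_1 = 16
cz_1 = 12
cx_2 = 16
cy_2 = 12
cz_2 = 4
h_2 = 7
cx_3 = 14
cy_3 = 1
w_3 = 4
d_3 = 3
h_3 = 4
cx_4 = 13
cy_4 = 8
cz_4 = 4
h_4 = 7
cx_5 = 2
cy_5 = 18
cx_6 = 14
cy_6 = 13
cz_6 = 16
cx_7 = 7
cy_7 = 12
cz_7 = 13
w_7 = 4
d_7 = 4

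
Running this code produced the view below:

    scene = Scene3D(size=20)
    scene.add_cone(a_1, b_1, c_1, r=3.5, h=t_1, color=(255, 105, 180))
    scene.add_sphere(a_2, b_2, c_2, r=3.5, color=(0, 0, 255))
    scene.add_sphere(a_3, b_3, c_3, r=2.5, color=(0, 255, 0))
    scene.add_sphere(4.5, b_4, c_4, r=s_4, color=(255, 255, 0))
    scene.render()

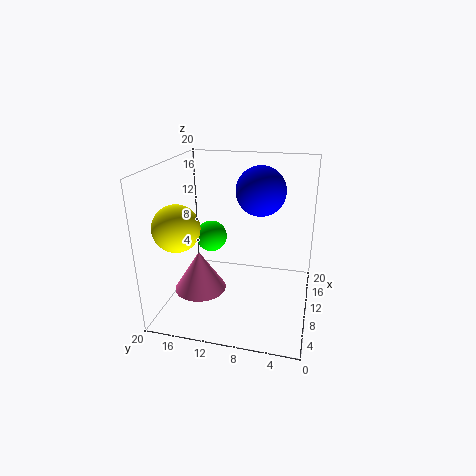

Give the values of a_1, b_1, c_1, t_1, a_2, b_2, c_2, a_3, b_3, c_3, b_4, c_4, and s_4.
a_1 = 6.5, b_1 = 14.5, c_1 = 3.5, t_1 = 5.5, a_2 = 13, b_2 = 7.5, c_2 = 16, a_3 = 16, b_3 = 16, c_3 = 7, b_4 = 16.5, c_4 = 13, s_4 = 3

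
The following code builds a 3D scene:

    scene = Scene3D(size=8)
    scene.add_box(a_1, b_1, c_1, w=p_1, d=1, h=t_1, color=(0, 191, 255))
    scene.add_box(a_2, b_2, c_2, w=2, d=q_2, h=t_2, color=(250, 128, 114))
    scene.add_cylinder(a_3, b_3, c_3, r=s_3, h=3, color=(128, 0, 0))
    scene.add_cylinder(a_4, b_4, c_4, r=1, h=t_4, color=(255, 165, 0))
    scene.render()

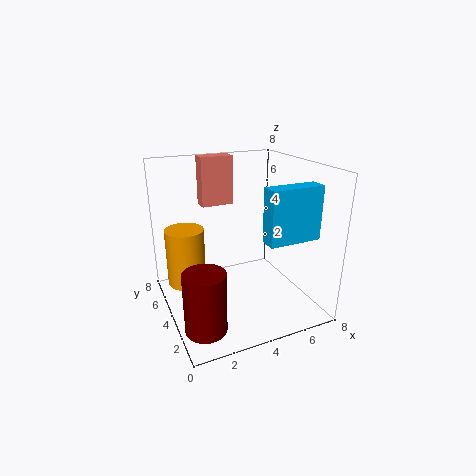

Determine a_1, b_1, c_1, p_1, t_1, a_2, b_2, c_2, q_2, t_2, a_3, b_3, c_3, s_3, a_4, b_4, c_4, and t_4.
a_1 = 5, b_1 = 2, c_1 = 4, p_1 = 3, t_1 = 3, a_2 = 3, b_2 = 7, c_2 = 5, q_2 = 1, t_2 = 3, a_3 = 1, b_3 = 1, c_3 = 1, s_3 = 1, a_4 = 1, b_4 = 4, c_4 = 2, t_4 = 3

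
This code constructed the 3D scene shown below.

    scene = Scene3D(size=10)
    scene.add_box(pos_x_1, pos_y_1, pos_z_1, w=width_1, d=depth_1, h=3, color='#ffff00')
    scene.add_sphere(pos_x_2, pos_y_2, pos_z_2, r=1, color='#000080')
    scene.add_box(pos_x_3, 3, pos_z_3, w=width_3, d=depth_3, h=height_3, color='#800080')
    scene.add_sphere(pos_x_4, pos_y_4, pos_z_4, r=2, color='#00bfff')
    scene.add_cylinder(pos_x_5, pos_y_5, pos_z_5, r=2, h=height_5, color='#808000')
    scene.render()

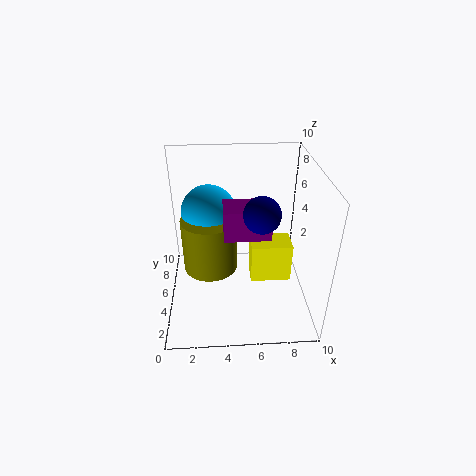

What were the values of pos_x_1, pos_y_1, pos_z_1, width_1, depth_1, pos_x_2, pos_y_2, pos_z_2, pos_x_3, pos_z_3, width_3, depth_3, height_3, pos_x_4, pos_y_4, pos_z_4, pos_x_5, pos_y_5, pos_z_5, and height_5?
pos_x_1 = 6
pos_y_1 = 5
pos_z_1 = 1
width_1 = 3
depth_1 = 2
pos_x_2 = 6
pos_y_2 = 1
pos_z_2 = 9
pos_x_3 = 4
pos_z_3 = 6
width_3 = 3
depth_3 = 2
height_3 = 2
pos_x_4 = 3
pos_y_4 = 7
pos_z_4 = 6
pos_x_5 = 3
pos_y_5 = 6
pos_z_5 = 2
height_5 = 4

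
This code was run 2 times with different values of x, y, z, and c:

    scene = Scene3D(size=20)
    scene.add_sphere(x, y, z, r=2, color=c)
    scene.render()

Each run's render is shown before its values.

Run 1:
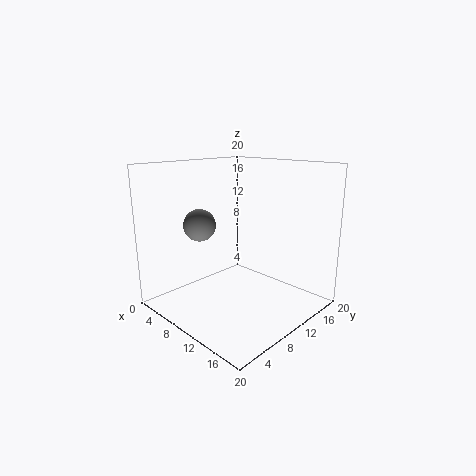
x = 9.5, y = 3.75, z = 13, c = 'gray'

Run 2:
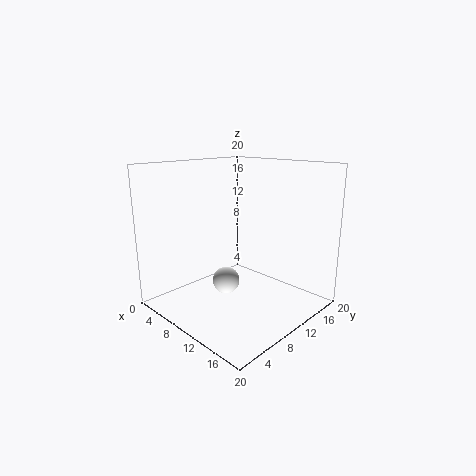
x = 7.5, y = 10, z = 2.75, c = 'white'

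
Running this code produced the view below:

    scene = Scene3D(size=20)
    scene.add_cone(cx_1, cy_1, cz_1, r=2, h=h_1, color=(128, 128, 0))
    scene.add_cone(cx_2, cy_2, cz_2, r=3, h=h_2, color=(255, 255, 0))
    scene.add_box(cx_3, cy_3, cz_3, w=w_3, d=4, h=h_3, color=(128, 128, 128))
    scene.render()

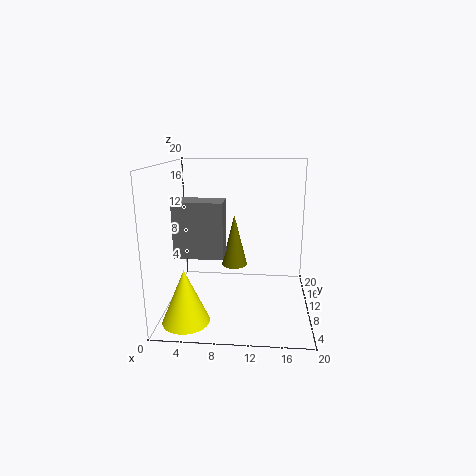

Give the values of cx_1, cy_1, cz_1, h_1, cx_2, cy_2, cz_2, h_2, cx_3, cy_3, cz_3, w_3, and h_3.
cx_1 = 9
cy_1 = 15
cz_1 = 4
h_1 = 8
cx_2 = 4
cy_2 = 3
cz_2 = 1
h_2 = 7
cx_3 = 1
cy_3 = 9
cz_3 = 7
w_3 = 7
h_3 = 8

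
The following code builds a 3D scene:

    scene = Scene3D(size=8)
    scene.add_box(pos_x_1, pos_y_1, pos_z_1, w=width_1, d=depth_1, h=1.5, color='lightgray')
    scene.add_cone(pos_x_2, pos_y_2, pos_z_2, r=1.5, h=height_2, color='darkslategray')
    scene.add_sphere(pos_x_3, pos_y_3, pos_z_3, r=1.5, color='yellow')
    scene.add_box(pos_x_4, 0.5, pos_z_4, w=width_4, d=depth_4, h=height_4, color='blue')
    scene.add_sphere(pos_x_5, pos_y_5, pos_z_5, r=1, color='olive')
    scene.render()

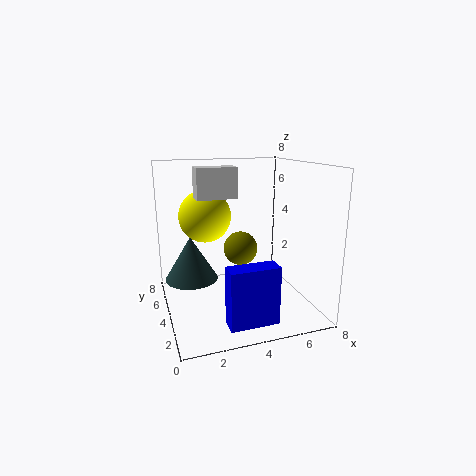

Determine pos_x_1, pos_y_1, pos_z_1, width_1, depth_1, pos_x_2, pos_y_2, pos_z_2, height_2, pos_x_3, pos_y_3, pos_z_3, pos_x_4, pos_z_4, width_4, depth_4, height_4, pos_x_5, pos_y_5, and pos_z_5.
pos_x_1 = 1.5; pos_y_1 = 2.5; pos_z_1 = 6.5; width_1 = 2; depth_1 = 1; pos_x_2 = 1.5; pos_y_2 = 5; pos_z_2 = 1.5; height_2 = 2.5; pos_x_3 = 2.5; pos_y_3 = 5.5; pos_z_3 = 5; pos_x_4 = 2.5; pos_z_4 = 0.5; width_4 = 2.5; depth_4 = 1; height_4 = 3; pos_x_5 = 4.5; pos_y_5 = 5; pos_z_5 = 3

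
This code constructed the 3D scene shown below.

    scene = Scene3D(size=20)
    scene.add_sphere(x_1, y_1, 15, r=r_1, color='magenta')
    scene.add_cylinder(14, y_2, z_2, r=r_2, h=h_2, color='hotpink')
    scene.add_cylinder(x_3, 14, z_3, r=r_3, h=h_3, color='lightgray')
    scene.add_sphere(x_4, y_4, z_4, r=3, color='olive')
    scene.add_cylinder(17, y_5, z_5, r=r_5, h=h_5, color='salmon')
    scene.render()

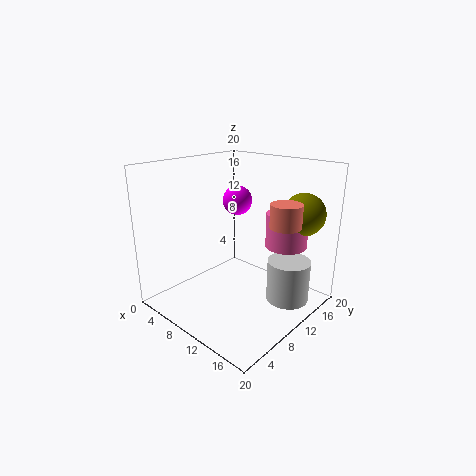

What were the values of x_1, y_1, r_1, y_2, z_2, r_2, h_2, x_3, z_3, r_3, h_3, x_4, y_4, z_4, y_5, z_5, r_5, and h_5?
x_1 = 9; y_1 = 11; r_1 = 2; y_2 = 16; z_2 = 8; r_2 = 3; h_2 = 5; x_3 = 16; z_3 = 1; r_3 = 3; h_3 = 6; x_4 = 16; y_4 = 17; z_4 = 13; y_5 = 11; z_5 = 13; r_5 = 2; h_5 = 3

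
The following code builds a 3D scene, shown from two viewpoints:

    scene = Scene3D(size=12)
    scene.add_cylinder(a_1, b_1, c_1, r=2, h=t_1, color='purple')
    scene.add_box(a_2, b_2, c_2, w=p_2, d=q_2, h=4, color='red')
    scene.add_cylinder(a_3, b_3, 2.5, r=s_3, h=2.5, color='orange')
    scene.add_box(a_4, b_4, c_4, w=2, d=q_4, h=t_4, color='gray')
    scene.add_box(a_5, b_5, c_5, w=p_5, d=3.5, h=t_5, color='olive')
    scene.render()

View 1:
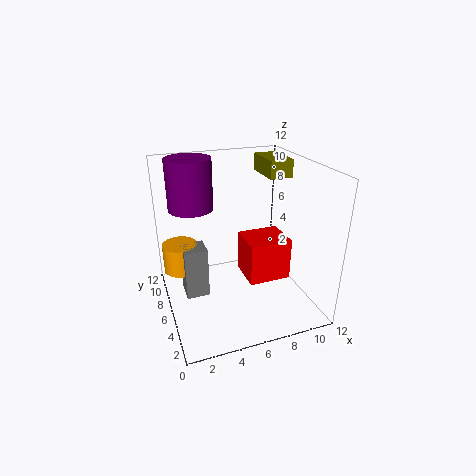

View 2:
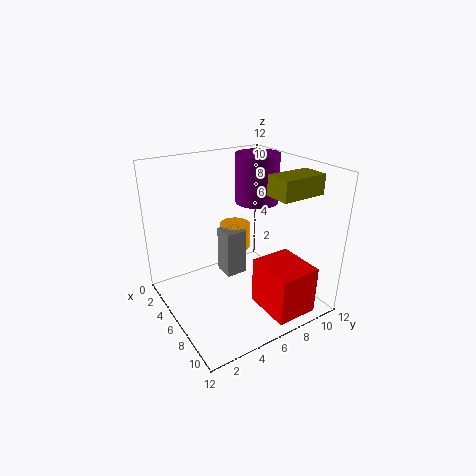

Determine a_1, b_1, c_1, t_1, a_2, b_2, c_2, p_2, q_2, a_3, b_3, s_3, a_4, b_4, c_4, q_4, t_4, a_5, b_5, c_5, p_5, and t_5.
a_1 = 3, b_1 = 10, c_1 = 7.5, t_1 = 4.5, a_2 = 7.5, b_2 = 6.5, c_2 = 0.5, p_2 = 4, q_2 = 3.5, a_3 = 1.5, b_3 = 8.5, s_3 = 1.5, a_4 = 1.5, b_4 = 6.5, c_4 = 0.5, q_4 = 2, t_4 = 4.5, a_5 = 9, b_5 = 6.5, c_5 = 10.5, p_5 = 2, t_5 = 1.5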